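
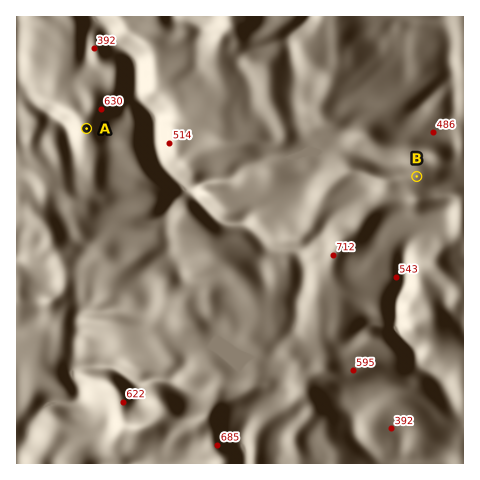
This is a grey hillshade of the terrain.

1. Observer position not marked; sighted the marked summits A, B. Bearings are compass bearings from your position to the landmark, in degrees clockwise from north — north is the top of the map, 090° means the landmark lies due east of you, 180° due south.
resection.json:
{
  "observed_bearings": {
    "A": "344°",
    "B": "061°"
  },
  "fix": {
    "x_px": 144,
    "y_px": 328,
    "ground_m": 620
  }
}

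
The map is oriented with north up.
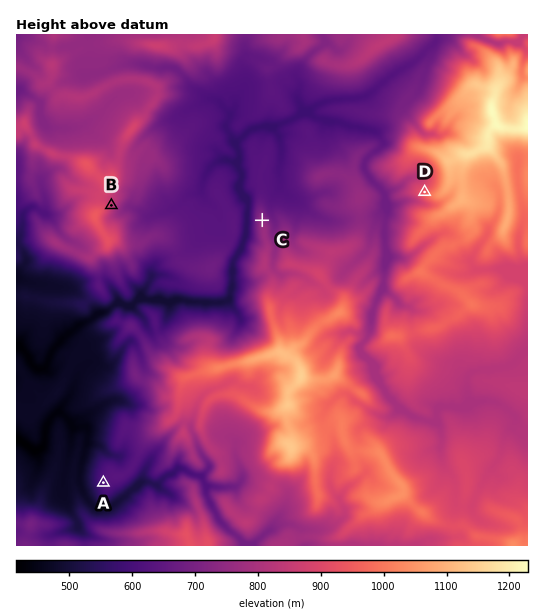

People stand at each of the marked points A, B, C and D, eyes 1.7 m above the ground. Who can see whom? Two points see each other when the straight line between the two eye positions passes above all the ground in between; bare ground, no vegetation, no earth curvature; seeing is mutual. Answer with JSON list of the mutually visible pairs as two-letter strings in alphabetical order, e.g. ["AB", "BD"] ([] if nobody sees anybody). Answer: ["BC", "BD", "CD"]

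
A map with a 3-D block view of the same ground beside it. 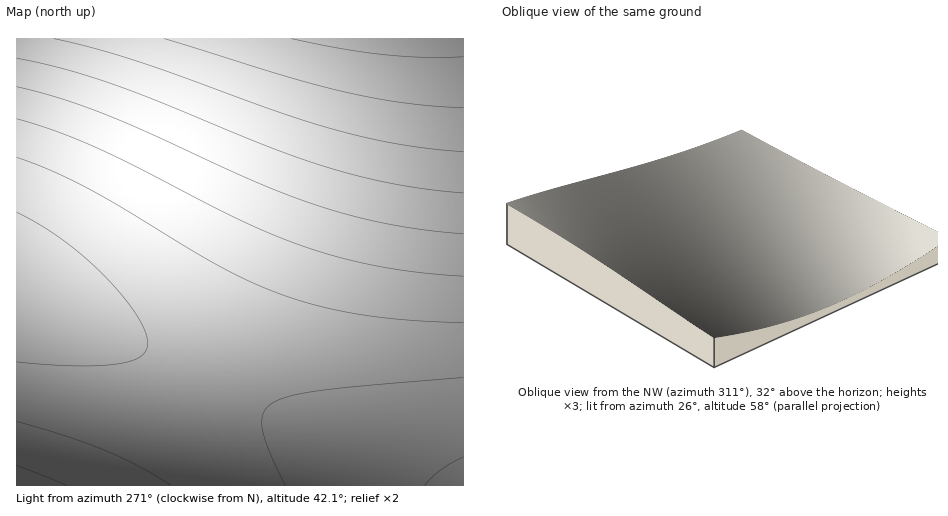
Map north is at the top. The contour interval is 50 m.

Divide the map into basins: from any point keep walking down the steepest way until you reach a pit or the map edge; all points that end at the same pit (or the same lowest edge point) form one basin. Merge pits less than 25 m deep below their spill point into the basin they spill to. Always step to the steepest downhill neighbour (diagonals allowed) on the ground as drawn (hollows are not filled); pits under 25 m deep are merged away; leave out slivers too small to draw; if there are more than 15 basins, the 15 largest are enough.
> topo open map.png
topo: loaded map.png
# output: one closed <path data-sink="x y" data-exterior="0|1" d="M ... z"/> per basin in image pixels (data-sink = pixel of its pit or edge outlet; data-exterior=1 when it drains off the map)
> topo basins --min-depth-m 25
<path data-sink="17 286" data-exterior="1" d="M335 38l-319 1 1 447 130 0 3-3 60-106 32-67 31-68 24-63 19-56 14-53z"/><path data-sink="463 485" data-exterior="1" d="M463 38l-127 1-6 31-14 53-19 56-24 63-31 68-32 67-62 109 316-1z"/>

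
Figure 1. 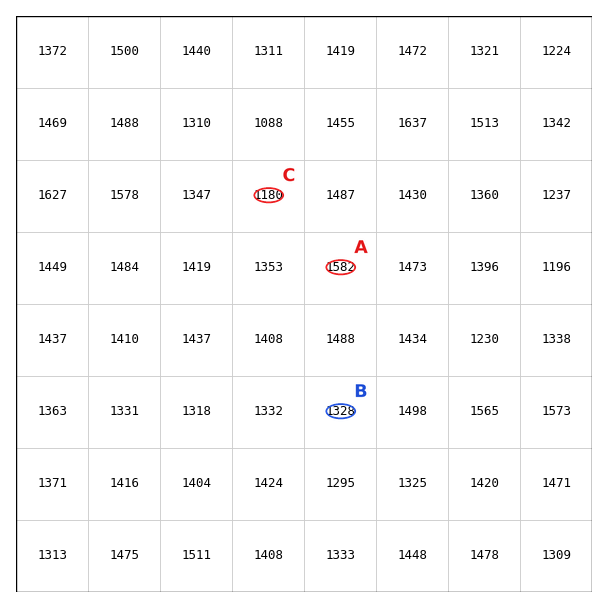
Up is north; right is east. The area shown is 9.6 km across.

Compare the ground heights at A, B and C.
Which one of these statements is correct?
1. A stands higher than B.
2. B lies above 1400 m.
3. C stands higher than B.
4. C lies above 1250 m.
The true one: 1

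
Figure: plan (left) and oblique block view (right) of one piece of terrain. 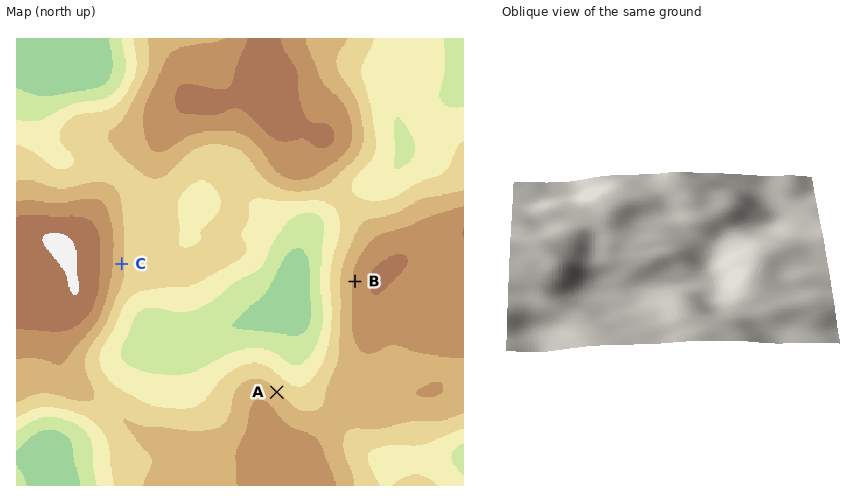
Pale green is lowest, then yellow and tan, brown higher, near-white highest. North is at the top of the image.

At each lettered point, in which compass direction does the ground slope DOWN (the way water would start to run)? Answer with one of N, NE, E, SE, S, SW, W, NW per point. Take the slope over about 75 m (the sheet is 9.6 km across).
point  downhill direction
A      NE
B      W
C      E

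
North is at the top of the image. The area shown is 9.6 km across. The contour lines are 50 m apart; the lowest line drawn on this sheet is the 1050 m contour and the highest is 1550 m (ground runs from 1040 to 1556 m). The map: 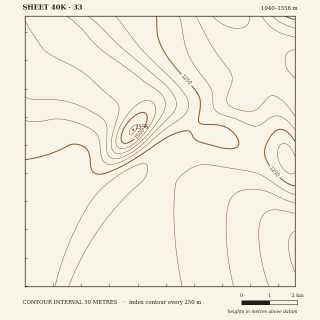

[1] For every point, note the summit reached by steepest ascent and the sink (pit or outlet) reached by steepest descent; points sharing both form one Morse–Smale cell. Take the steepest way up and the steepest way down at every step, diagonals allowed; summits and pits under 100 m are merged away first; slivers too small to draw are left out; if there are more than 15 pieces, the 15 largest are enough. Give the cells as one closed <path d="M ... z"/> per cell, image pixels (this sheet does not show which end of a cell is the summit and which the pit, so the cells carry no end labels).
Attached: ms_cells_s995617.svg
<path d="M43 16l-18 0 0 270 270 0 0-122-5-1-6-10-32-3-31-14-16-2-7-4-15-16-11-6-18-1-13 12 2-12-9-15z"/><path d="M239 16l-195 1 90 75 9 15-1 11 12-11 18 1 11 6 15 16 7 4 16 2 31 14 32 3 6 10 5 1 0-105-33-20z"/><path d="M295 16l-56 0 23 23 33 20z"/>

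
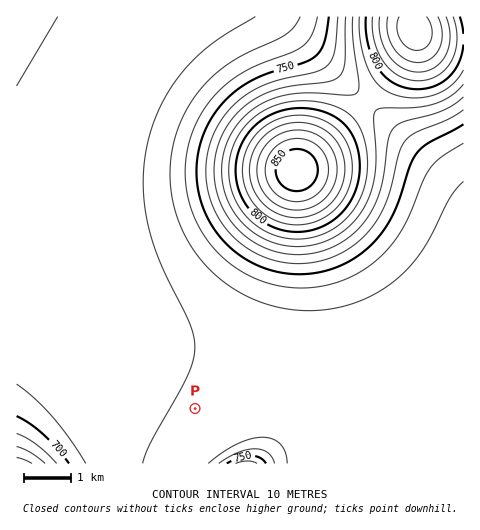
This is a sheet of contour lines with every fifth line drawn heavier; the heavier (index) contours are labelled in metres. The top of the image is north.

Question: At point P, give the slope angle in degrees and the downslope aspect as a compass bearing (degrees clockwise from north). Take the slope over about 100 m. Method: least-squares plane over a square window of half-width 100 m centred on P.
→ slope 0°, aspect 300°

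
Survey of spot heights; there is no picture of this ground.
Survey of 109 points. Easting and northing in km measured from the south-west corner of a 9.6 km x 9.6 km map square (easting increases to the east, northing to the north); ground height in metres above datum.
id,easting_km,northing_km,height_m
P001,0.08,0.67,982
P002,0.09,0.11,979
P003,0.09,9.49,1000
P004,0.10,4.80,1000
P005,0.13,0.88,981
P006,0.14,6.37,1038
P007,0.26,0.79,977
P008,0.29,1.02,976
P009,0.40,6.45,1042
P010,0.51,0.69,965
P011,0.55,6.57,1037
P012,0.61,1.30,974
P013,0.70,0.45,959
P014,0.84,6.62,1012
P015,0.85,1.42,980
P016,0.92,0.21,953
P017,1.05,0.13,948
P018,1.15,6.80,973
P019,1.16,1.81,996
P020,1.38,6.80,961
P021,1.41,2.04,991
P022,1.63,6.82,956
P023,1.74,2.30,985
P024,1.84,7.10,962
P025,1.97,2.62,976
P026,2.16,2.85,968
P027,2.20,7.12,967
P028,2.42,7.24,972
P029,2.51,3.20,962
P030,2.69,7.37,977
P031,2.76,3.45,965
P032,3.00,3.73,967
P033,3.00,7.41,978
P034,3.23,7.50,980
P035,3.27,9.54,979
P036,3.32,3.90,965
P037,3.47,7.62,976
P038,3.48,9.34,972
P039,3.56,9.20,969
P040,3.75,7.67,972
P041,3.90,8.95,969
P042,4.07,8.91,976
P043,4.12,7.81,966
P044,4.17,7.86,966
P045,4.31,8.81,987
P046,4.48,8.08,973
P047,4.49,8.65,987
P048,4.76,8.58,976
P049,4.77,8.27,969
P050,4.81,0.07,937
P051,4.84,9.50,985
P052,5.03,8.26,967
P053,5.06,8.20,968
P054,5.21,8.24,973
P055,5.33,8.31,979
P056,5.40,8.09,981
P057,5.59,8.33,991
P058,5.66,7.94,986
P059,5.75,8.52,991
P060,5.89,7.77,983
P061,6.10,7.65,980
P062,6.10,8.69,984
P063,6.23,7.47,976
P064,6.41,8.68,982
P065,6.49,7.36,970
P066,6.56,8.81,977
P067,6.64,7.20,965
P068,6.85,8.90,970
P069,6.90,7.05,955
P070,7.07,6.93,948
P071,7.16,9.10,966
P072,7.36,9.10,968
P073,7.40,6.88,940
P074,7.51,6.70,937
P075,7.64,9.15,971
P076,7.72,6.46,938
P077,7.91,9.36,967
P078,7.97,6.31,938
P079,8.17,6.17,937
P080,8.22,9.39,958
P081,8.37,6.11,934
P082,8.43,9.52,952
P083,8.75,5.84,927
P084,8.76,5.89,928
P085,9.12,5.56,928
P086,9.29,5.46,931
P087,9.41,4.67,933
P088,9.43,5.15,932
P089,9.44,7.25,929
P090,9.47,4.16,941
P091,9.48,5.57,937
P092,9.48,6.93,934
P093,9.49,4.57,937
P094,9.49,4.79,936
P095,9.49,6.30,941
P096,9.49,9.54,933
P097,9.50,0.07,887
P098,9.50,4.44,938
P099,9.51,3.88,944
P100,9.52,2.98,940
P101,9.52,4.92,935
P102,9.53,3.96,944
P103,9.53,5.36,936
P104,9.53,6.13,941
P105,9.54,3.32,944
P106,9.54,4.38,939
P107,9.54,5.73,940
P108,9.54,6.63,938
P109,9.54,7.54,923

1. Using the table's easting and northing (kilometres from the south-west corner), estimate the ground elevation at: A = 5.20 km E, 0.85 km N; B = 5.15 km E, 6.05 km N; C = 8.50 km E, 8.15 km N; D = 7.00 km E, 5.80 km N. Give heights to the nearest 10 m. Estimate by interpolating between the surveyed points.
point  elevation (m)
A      940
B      950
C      930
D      950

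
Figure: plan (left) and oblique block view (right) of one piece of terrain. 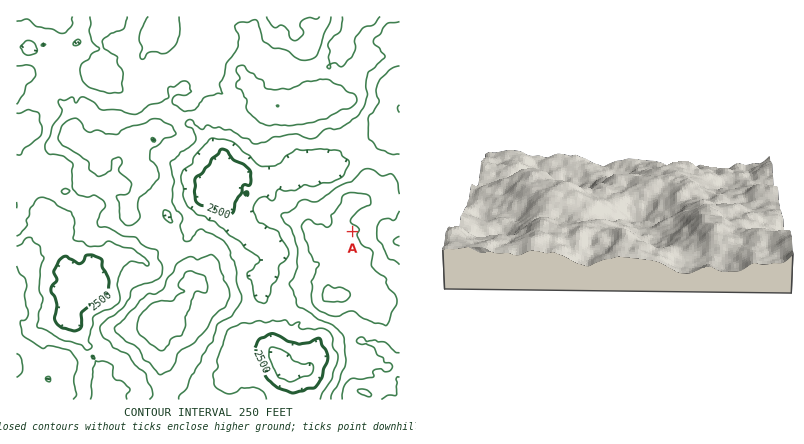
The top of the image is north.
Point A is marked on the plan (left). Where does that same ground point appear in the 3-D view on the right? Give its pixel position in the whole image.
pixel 598 233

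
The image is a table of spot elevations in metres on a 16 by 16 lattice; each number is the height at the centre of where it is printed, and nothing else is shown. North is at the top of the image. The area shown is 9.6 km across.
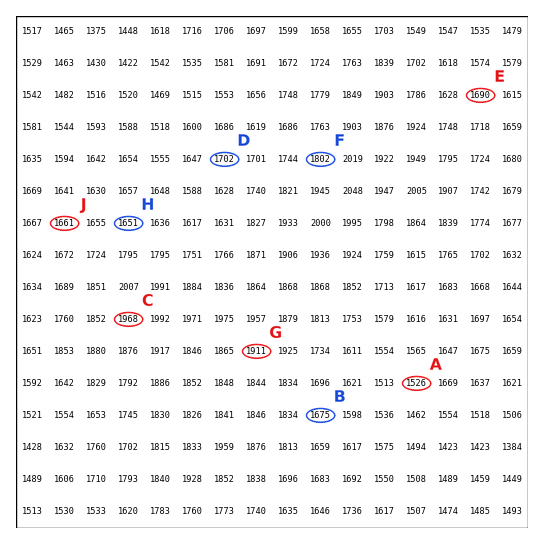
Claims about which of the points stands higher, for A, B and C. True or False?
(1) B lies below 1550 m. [False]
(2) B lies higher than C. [False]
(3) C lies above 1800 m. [True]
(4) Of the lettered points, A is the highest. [False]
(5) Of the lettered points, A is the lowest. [True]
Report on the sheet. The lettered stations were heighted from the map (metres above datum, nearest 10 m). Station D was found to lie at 1700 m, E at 1690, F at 1800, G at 1910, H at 1650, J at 1660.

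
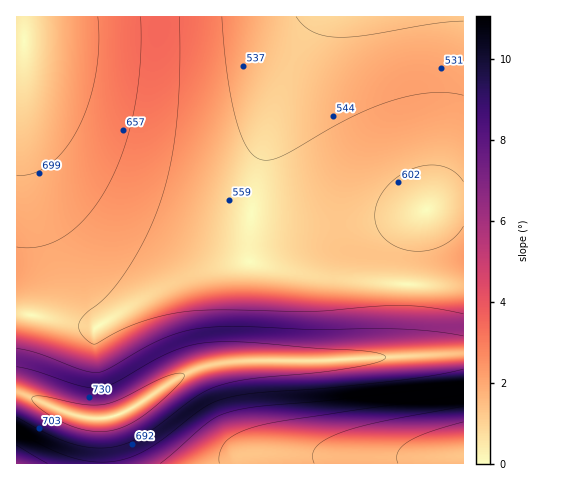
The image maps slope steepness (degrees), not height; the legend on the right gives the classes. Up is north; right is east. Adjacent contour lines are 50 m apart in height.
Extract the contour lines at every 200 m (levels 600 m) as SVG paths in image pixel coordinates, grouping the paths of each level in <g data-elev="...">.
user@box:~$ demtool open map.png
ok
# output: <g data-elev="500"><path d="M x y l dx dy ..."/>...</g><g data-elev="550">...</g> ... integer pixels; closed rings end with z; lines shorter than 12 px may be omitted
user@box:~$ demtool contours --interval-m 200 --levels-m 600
<g data-elev="600"><path d="M160 463l49-41 10-6 13-5 26-4 74-7 87-10 44-7"/><path d="M17 445l30 18"/><path d="M463 314l-33-6-28-3-88 6-117 0-26 3-28 7-23 9-25 14-5-1-6-6-5-9 1-8 8-8 21-18 20-27 20-37 15-38 8-35 5-40 3-48-1-52"/><path d="M463 182l-9-10-12-6-15-1-15 4-15 8-12 12-8 13-2 14 3 13 7 10 12 8 15 4 15 0 15-5 13-9 8-11"/></g>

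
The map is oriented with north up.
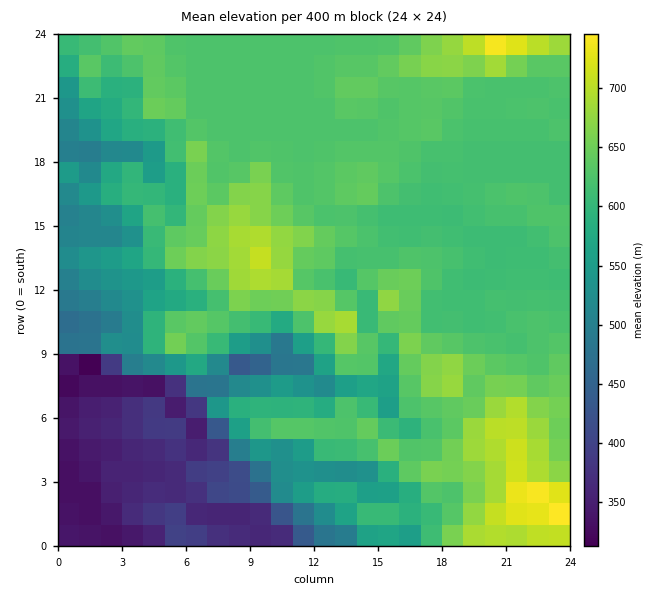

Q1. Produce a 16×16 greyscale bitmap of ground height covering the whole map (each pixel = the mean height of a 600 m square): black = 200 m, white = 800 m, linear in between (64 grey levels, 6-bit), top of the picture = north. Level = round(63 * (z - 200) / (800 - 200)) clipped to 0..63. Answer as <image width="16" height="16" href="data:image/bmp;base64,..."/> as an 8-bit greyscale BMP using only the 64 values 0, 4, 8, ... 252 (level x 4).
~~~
<image width="16" height="16" href="data:image/bmp;base64,Qk02BQAAAAAAADYEAAAoAAAAEAAAABAAAAABAAgAAAAAAAABAAATCwAAEwsAAAABAAAAAAAAAAAAAAEBAQACAgIAAwMDAAQEBAAFBQUABgYGAAcHBwAICAgACQkJAAoKCgALCwsADAwMAA0NDQAODg4ADw8PABAQEAAREREAEhISABMTEwAUFBQAFRUVABYWFgAXFxcAGBgYABkZGQAaGhoAGxsbABwcHAAdHR0AHh4eAB8fHwAgICAAISEhACIiIgAjIyMAJCQkACUlJQAmJiYAJycnACgoKAApKSkAKioqACsrKwAsLCwALS0tAC4uLgAvLy8AMDAwADExMQAyMjIAMzMzADQ0NAA1NTUANjY2ADc3NwA4ODgAOTk5ADo6OgA7OzsAPDw8AD09PQA+Pj4APz8/AEBAQABBQUEAQkJCAENDQwBEREQARUVFAEZGRgBHR0cASEhIAElJSQBKSkoAS0tLAExMTABNTU0ATk5OAE9PTwBQUFAAUVFRAFJSUgBTU1MAVFRUAFVVVQBWVlYAV1dXAFhYWABZWVkAWlpaAFtbWwBcXFwAXV1dAF5eXgBfX18AYGBgAGFhYQBiYmIAY2NjAGRkZABlZWUAZmZmAGdnZwBoaGgAaWlpAGpqagBra2sAbGxsAG1tbQBubm4Ab29vAHBwcABxcXEAcnJyAHNzcwB0dHQAdXV1AHZ2dgB3d3cAeHh4AHl5eQB6enoAe3t7AHx8fAB9fX0Afn5+AH9/fwCAgIAAgYGBAIKCggCDg4MAhISEAIWFhQCGhoYAh4eHAIiIiACJiYkAioqKAIuLiwCMjIwAjY2NAI6OjgCPj48AkJCQAJGRkQCSkpIAk5OTAJSUlACVlZUAlpaWAJeXlwCYmJgAmZmZAJqamgCbm5sAnJycAJ2dnQCenp4An5+fAKCgoAChoaEAoqKiAKOjowCkpKQApaWlAKampgCnp6cAqKioAKmpqQCqqqoAq6urAKysrACtra0Arq6uAK+vrwCwsLAAsbGxALKysgCzs7MAtLS0ALW1tQC2trYAt7e3ALi4uAC5ubkAurq6ALu7uwC8vLwAvb29AL6+vgC/v78AwMDAAMHBwQDCwsIAw8PDAMTExADFxcUAxsbGAMfHxwDIyMgAycnJAMrKygDLy8sAzMzMAM3NzQDOzs4Az8/PANDQ0ADR0dEA0tLSANPT0wDU1NQA1dXVANbW1gDX19cA2NjYANnZ2QDa2toA29vbANzc3ADd3d0A3t7eAN/f3wDg4OAA4eHhAOLi4gDj4+MA5OTkAOXl5QDm5uYA5+fnAOjo6ADp6ekA6urqAOvr6wDs7OwA7e3tAO7u7gDv7+8A8PDwAPHx8QDy8vIA8/PzAPT09AD19fUA9vb2APf39wD4+PgA+fn5APr6+gD7+/sA/Pz8AP39/QD+/v4A////ADg4QFBMRERgfJScqMTQ1Ng4PERISFBkjJygoKy4zODgOEBARExcfIiQlLC8wMzUyDxASExEhKiwtLissLzQ1MA4QEhAZJycoJikoLi8xMy8NEBkeJBseHycrKTExLi0uHSAkLi0oIyUuLy0uLSwsLR4gJCkrLy4wMiswLCssLCwhJCUqLjI0LywsLy0sKysrISIlLjAzNDEuLSwsKysrLCAjKSovMTEuLS0rKyssLS0jJikoLy4vLS0uLSwsLCwsHyIjKi8tLS0tLS0tLCwsLCMoKy4tLS0tLS0tLi0sLCwnKisuLS0tLS0uLi8uLS0tKy0uLS0tLS0tLS4wMjc0MQ="/>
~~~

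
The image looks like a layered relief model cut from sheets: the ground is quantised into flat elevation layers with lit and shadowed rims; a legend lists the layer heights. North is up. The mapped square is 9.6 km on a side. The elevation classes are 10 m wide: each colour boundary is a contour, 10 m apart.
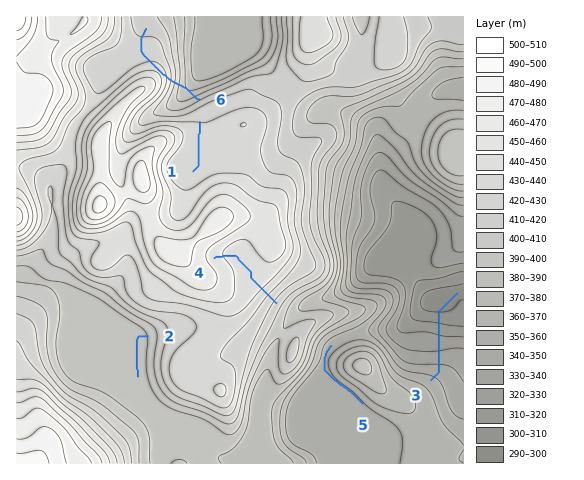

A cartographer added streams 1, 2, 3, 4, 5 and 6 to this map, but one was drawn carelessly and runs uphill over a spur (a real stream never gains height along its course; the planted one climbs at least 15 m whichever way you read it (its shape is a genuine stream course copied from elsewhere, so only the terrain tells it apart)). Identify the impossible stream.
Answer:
6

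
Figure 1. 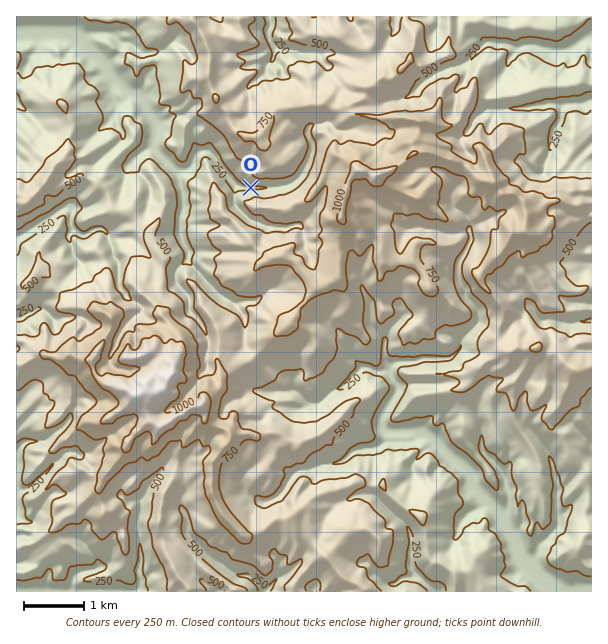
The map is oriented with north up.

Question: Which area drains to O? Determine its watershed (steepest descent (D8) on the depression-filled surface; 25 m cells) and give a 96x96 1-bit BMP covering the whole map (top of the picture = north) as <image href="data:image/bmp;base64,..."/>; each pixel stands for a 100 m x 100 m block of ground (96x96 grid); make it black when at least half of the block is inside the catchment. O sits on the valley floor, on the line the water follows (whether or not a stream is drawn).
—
<image width="96" height="96" href="data:image/bmp;base64,Qk2+BAAAAAAAAD4AAAAoAAAAYAAAAGAAAAABAAEAAAAAAIAEAAATCwAAEwsAAAIAAAAAAAAA////AAAAAAAAAAAAAAAAAAAAAAAAAAAAAAAAAAAAAAAAAAAAAAAAAAAAAAAAAAAAAAAAAAAAAAAAAAAAAAAAAAAAAAAAAAAAAAAAAAAAAAAAAAAAAAAAAAAAAAAAAAAAAAAAAAAAAAAAAAAAAAAAAAAAAAAAAAAAAAAAAAAAAAAAAAAAAAAAAAAAAAAAAAAAAAAAAAAAAAAAAAAAAAAAAAAAAAAAAAAAAAAAAAAAAAAAAAAAAAAAAAAAAAAAAAAAAAAAAAAAAAAAAAAAAAAAAAAAAAAAAAAAAAAAAAAAAAAAAAAAAAAAAAAAAAAAAAAAAAAAAAAAAAAAAAAAAAAAAAAAAAAAAAAAAAAAAAAAAAAAAAAAAAAAAAAAAAAAAAAAAAAAAAAAAAAAAAAAAAAAAAAAAAAAAAAAAAAAAAAAAAAAAAAAAAAAAAAAAAAAAAAAAAAAAAAAAAAAAAAAAAAAAAAAAAAAAAAAAAAAAAAAAAAAAAAAAAAAAAAAAAAAAAAAAAAAAAAAAAAAAAAAAAAAAAAAAAAAAAAAAAAAAAAAAAAAAAAAAAAAAAAAAAAAAAAAAAAAAAAAAAAAAAAAAAAAAAAAAAAAAAAAAAAAAAAAAAAAAAAAAAAAAAAAAAAAAAAAAAAAAAAAAAAAAAAAAAAAAAAAAAAAAAAAAAAAAAAAAAAAAAAAAAAAAAAAAAAAAAAAAAAAAAAAAAAAAAAAAAAAAAAAAAAAAAAAAAAAAAAAAAAAAAAAAAAAAAAAAAAAAAAAAAAAAAAAAAAAAAAAAAAAAAAAAAAAAAAAAAAAAAAAAAAAAAAAAAAAAAAAAAAAAAAAAAAAAAAAAAAAAAAAAAAAAAAAAAAAAAAAAAAAAAAAAAAAAAAAAAAAAAAAAAAAAAAAAAAAAAAAAAAAAAAAAAAAAAAAAAAAAAAAAAAAAAAAAAAAAAAAAAAAAAAAAAAAAAAAAAAAAAAAAAAAAAAAAAAAAAAAAAAAAAAAAAAAAAAAAAAAAAAAAAAAAAAAAAAAAAAAAAAAAAAAAAAAAAAAAPwAAAAAAAAAAAAAAf+AAAAAAAAAAAAAAf/AAAAAAAAAAAAAAf/AAAAAAAAAAAAAAf/gAAAAAAAAAAAAAP/gAAAAAAAAAAAAAD/wfgAAAAAAAAAAAB/w/wAAAAAAAAAAAD///4AAAAAAAAAAAD///8AAAAAAAAAAAH///8AAAAAAAAAAAH///+AAAAAAAAAAAH///+AAAAAAAAAAAD///+AAAAAAAAAAAD///+AAAAAAAAAAAB//wAAAAAAAAAAAAA//AAAAAAAAAAAAAAAAAAAAAAAAAAAAAAAAAAAAAAAAAAAAAAAAAAAAAAAAAAAAAAAAAAAAAAAAAAAAAAAAAAAAAAAAAAAAAAAAAAAAAAAAAAAAAAAAAAAAAAAAAAAAAAAAAAAAAAAAAAAAAAAAAAAAAAAAAAAAAAAAAAAAAAAAAAAAAAAAAAAAAAAAAAAAAAAAAAAAAAAAAAAAAAAAAAAAAAAAAAAAAAAAAAAAAAAAAAAAAAAAAAAAAAA="/>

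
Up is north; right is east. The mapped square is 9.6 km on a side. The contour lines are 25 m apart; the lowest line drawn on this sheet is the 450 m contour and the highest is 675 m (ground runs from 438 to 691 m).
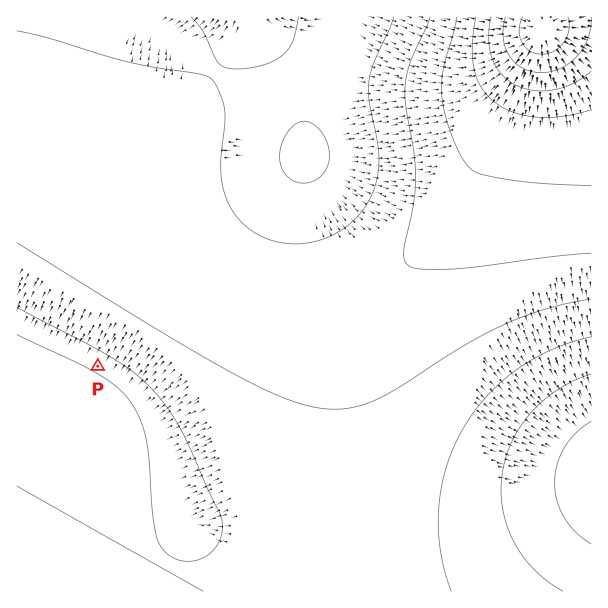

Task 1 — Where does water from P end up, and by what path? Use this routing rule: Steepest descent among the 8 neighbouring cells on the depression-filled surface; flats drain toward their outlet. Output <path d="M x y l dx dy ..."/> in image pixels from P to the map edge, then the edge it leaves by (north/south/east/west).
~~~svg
<path d="M98 366l3-3 0-1-3-3-81-41"/>
exit: west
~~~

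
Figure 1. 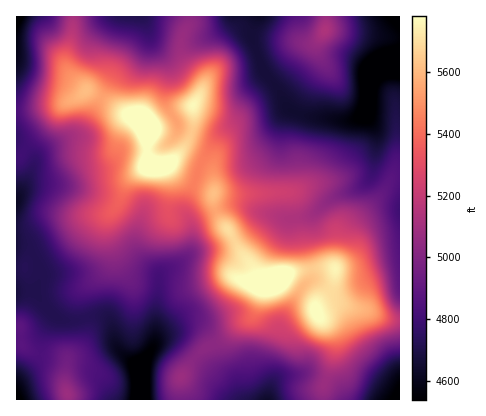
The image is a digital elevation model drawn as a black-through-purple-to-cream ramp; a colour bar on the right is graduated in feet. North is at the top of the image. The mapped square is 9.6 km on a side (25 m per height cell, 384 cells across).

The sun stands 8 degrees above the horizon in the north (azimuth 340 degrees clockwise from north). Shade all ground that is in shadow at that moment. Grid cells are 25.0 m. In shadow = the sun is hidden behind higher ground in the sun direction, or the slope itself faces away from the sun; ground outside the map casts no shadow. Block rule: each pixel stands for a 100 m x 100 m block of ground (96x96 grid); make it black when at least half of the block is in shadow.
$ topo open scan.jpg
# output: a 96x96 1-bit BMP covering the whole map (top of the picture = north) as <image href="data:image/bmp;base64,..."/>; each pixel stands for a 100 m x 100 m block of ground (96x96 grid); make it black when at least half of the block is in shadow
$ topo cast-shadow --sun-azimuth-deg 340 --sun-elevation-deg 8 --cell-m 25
<image width="96" height="96" href="data:image/bmp;base64,Qk2+BAAAAAAAAD4AAAAoAAAAYAAAAGAAAAABAAEAAAAAAIAEAAATCwAAEwsAAAIAAAAAAAAA////AAAAAAAAAAAAAAAAAAAAA/8AAAAAAAAAAAAAB/8AAAAAAAAAAAAAB/8AAAAAAAAAAAAAA/8AAAAAAAAAAAAA8/8AAAAAAAAAAAAA//8AAAAAAAAAAAAB//8AAAAAAAAAADgD//8AAAAAAAAAAHwH//8AAAAAAAAAB/gf//8AAAACAAAAH/g///8AAAAAAAAAf/h///8AAAAAAAAAf/h///8AAAAAAAAA//z///8AAAAAAAAB//7///8AAAAAAAAB//7///8AAAAAAAAB//7///8AAAAAAAAAf/x///8AAAAAAAAAB/wDh/8AAAAAAAAAD/wAAfwAAAAAAAAAH/wAACAAAAAAAAAA//wAAAAAAAAAAAAD//wAAAAAAAAAAAAH//wAAAAAAAAAAAAP//wAAAAAAAAAAAAP//4AAAAAAAAAAAAf//4AAAAAAAAAAAAfwP4AAAAAAAAAAAAeAD4AAAAAAAAAAAAAAB4AAAAAAAAAAAAAAA4AAAAAAAAAAAAAAAAAAAAAAAAAAAAAAAAAAAAAAAAAAAAAAAAAAAAAAAAADwAAAAAAAAAAAAAAH8AAAAAAAAAAAAAAH+AAAAAAAAAAAAAAH/AAAAAAAAAAAAAAD/AAAAAAAAAAAAAAB/AAAAAAAAAAAAAAAfAAAAAAAAAAAAAAAGAAAAAAAAAAAAAAAAAAAAAAAAAAAAAAAAAAAAAAAAAAAAAAAAAAAAAAAAAAAAAAA8AAAAAAAAAAAAAAP+AAAAAAAAAAAAAA/+AAAAAAAAAAAAAB/+AAAAAAAAAAAAAD/+AAAAAAAAAAAAAD/+AAAAAAAAAAAAAH/+AAAAAAAAAAAAAH/+AAAAAAAAAAAAAP/+AAAAAAAAAAAAAH/+AAAAAAAAAAAAAD/+AAAAAAAAAAAAAB/+AAAAAAAAAAAAAAD/AAAAAAAAAAAAAAAPAAAAAAAAAAAAAAAHAAAAAAAAAAAAAAADgAAAAAAAAAAAAAABgAAAAAAAAAAAAAEAgAAAAAAAAAAAAAeAAAAAAAAAAABAAAeAAAAAAAAAAAH4AAfAAAAAAAAAAAP8AwOAGAAAAAAAAAf+AwAAPAAAAAAAAAf+AAAAPAAAAAAAAAf+AAAAPgAAAAAAAAf+AAAAPgAAAAAAAAP8AAAAHAAAAAAAAAH8AAAAAAAAAAAAAAA8AAAAAAAAAAAAAAAAAAAAAAAAAAAAAAAAAAAAAAAAAAAAAAAAAAAAAAAAAAAAAAAAAAAAAAAAAAAAAAAAAAAAAAAAAAAAAAAAAAAAAMAAAAAAAAAAAAAAAMAAAAAAAAAAAAAAAEAAAAAAAAAAAAAAAAAAAAAAAAAAAAAAAAAAAAAcAAAAAAAAAAAAAAA/8AAAAAAAAAAAAAA/8AAAAAAAAAAAAAAf8AAAAAAAAAAAAB4D8AAAAAAAAAAAAD4AAAAAAAAAAAAAAD4AAAAAAAAAAAAAABgAAAAAAAAAAAAAAAAAAAAAAAAAAAAAAAAAAAAAAAAAAAAAAAAAAAAAAAAAAAAAAAAAAAAAAAAAAAAAAAAAA="/>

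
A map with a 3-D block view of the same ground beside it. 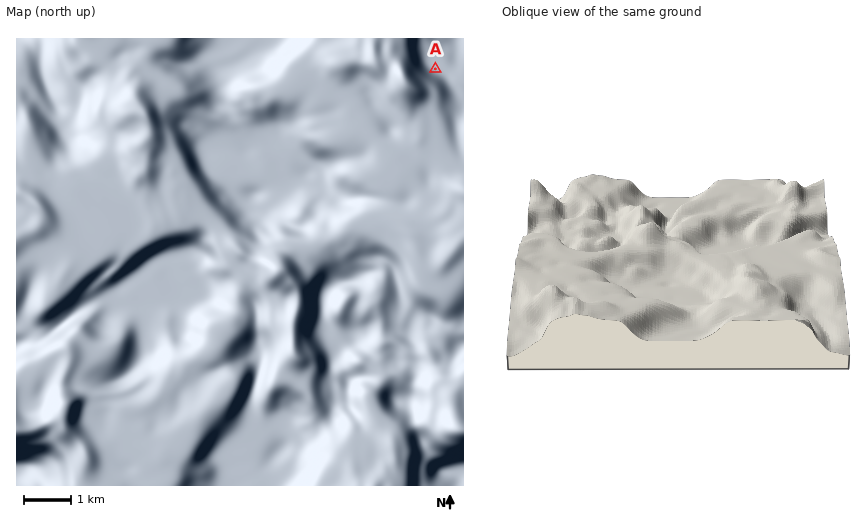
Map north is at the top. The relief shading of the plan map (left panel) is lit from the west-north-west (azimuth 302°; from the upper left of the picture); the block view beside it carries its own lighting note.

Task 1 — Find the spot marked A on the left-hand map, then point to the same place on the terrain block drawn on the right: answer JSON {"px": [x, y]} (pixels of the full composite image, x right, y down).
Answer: {"px": [530, 328]}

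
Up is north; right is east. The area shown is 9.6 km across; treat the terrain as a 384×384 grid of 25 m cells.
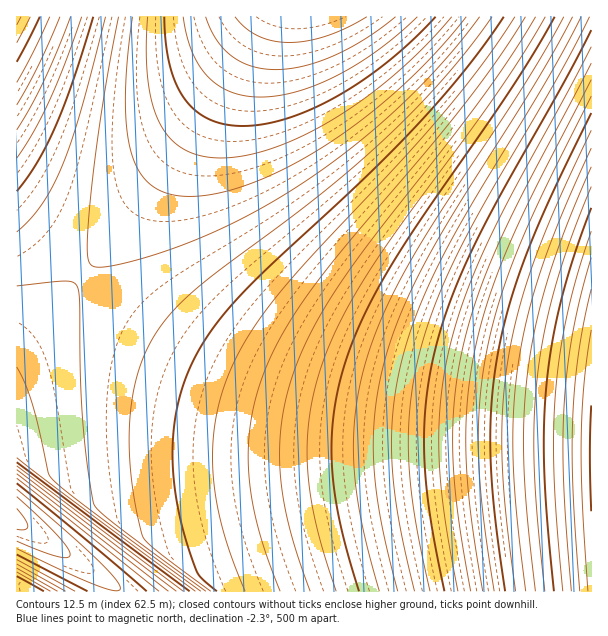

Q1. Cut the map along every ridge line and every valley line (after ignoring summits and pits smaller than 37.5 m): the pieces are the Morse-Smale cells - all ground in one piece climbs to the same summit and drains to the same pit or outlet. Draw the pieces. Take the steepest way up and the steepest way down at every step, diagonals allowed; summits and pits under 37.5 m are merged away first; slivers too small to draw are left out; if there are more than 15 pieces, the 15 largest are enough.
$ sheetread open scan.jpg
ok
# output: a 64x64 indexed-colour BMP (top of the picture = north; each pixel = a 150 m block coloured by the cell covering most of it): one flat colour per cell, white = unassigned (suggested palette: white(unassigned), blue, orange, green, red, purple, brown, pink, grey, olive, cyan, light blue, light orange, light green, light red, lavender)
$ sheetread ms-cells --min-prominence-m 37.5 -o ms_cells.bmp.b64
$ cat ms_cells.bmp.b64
<image width="64" height="64" href="data:image/bmp;base64,Qk12CAAAAAAAAHYAAAAoAAAAQAAAAEAAAAABAAQAAAAAAAAIAAATCwAAEwsAABAAAAAAAAAA////ALR3HwAOf/8ALKAsACgn1gC9Z5QAS1aMAMJ34wB/f38AIr28AM++FwDox64AeLv/AIrfmACWmP8A1bDFAFVVVVVVUiIiIiIiIiIiIiIiIiIiIiIiIiIiIiIiIiIiVVVVVVUiIiIiIiIiIiIiIiIiIiIiIiIiIiIiIiIiIiJVVVVVIiIiIiIiIiIiIiIiIiIiIiIiIiIiIiIiIiIiIlVVVVIiIiIiIiIiIiIiIiIiIiIiIiIiIiIiIiIiIiIiVVVSIiIiIiIiIiIiIiIiIiIiIiIiIiIiIiIiIiIiIiJVVSIiIiIiIiIiIiIiIiIiIiIiIiIiIiIiIiIiIiIiIlUiIiIiIiIiIiIiIiIiIiIiIiIiIiIiIiIiIiIiIiIiUiIiIiIiIiIiIiIiIiIiIiIiIiIiIiIiIiIiIiIiIiIiIiIiIiIiIiIiIiIiIiIiIiIiIiIiIiIiIiIiIiIiIiIiIiIiIiIiIiIiIiIiIiIiIiIiIiIiIiIiIiIiIiIiIiIiIiIiIiIiIiIiIiIiIiIiIiIiIiIiIiIiIiIiIiIiIiIiIiIiIiIiIiIiIiIiIiIiIiIiIiIiIiIiIiIiIiIiIiIiIiIiIiIiIiIiIiIiIiIiIiIiIiIiIiIiIiIiIiIiIiIiIiIiIiIiIiIiIiIiIiIiIiIiIiIiIiIiIiIiIiIiIiIiIiIiIiIiIiIiIiIiIiIiIiIiIiIiIiIiIiIiIiIiIiIiIiIiIiIiIiIiIiIiIiIiIiIiIiIiIiIiIiIiIiIiIiIiIiIiIiIiIiIiIiIiIiIiIiIiIiIiIiIiIiIiIiIiIiIiIiIiIiIiIiIiIiIiIiIiIiIiIiIiIiIiIiIiIiIiIiIiIiIiIiIiIiIiIiIiIiIiIiIiIiIiIiIiIiIiIiIiIiIiIiIiIiIiIiIiIiIiIiIhEREREREiIiIiIiIiIiIiIiIiIiIiIiIiIhERERERERERERERESIiIiIiIiIiIiIiIiIiIiIiERERERERERERERERERERIiIiIiIiIiIiIiIiIiIiEREREREREREREREREREREREiIiIiIiIiIiIiIiIiIRERERERERERERERERERERERESIiIiIiIiIiIiIiIhERERERERERERERERERERERERERIiIiIiIiIiIiIiIREREREREREREREREREREREREREREiIiIiIiIiIiIiERERERERERERERERERERERERERERESIiIiIiIiIiIhERERERERERERERERERERERERERERERQiIiIiIiIiIRERERERERERERERERERERERERERERERFEIiIiIiIiIREREREREREREREREREREREREREREREREURCIiIiIiERERERERERERERERERERERERERERERERERREQiIiIiERERERERERERERERERERERERERERERERERFEREIiIiEREREREREREREREREREREREREREREREREREURERCIiERERERERERERERERERERERERERERERERERERREREQhERERERERERERERERERERERERERERERERERERFERERDEREREREREREREREREREREREREREREREREREREURERDMRERERERERERERERERERERERERERERERERERERRERDMzERERERERERERERERERERERERERERERERERERFERDMzMxEREREREREREREREREREREREREREREREREREURDMzMzMRERERERERERERERERERERERERERERERERERRDMzMzMzERERERERERERERERERERERERERERERERERFDMzMzMzMxERERERERERERERERERERERERERERERERETMzMzMzMzERERERERERERERERERERERERERERERERERMzMzMzMzMxEREREREREREREREREREREREREREREREREzMzMzMzMzMRERERERERERERERERERERERERERERERETMzMzMzMzMxERERERERERERERERERERERERERERERERMzMzMzMzMzMREREREREREREREREREREREREREREREREzMzMzMzMzMzERERERERERERERERERERERERERERERETMzMzMzMzMzMxERERERERERERERERERERERERERERERMzMzMzMzMzMzEREREREREREREREREREREREREREREREzMzMzMzMzMzMxERERERERERERERERERERERERERERETMzMzMzMzMzMzMRERERERERERERERERERERERERERERMzMzMzMzMzMzMxEREREREREREREREREREREREREREREzMzMzMzMzMzMzMRERERERERERERERERERERERERERETMzMzMzMzMzMzMzERERERERERERERERERERERERERERMzMzMzMzMzMzMzMREREREREREREREREREREREREREREzMzMzMzMzMzMzMzERERERERERERERERERERERERERETMzMzMzMzMzMzMzMRERERERERERERERERERERERERERMzMzMzMzMzMzMzMzEREREREREREREREREREREREREREzMzMzMzMzMzMzMzMxERERERERERERERERERERERERETMzMzMzMzMzMzMzMzERERERERERERERERERERERERERMzMzMzMzMzMzMzMzMxEREREREREREREREREREREREREzMzMzMzMzMzMzMzMzMRERERERERERERERERERERERETMzMzMzMzMzMzMzMzMxERERERERERERERERERERERER"/>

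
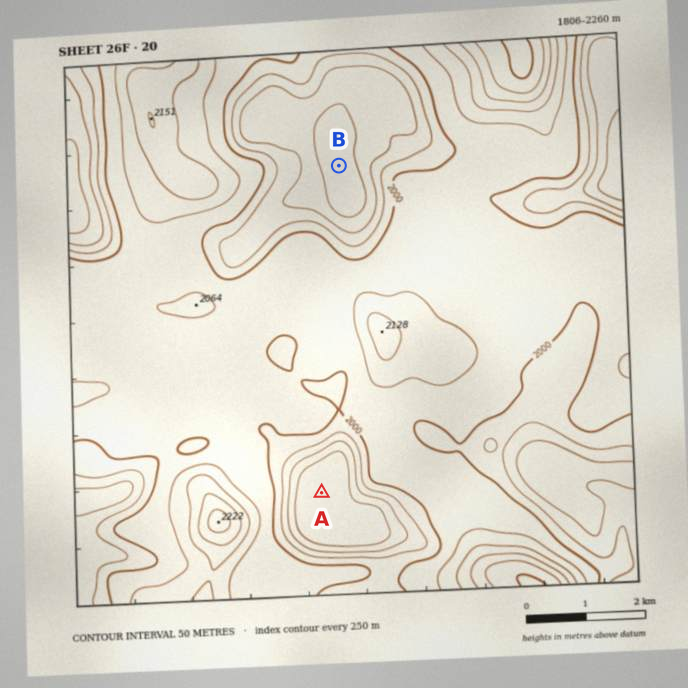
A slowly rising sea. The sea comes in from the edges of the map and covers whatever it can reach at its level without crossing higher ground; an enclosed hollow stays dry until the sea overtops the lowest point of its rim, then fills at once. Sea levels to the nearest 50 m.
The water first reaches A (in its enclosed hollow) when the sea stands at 2000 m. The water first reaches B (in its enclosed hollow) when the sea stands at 1950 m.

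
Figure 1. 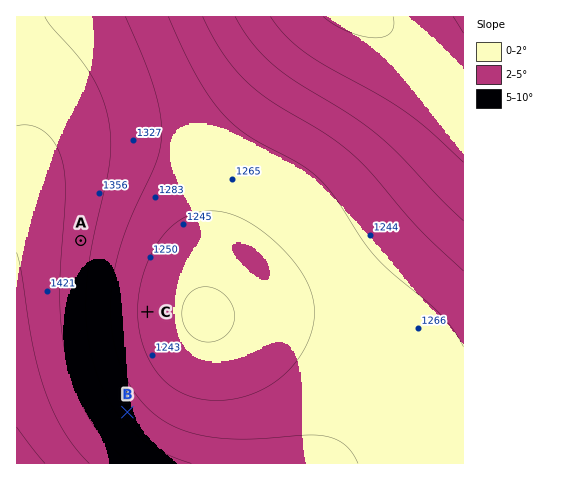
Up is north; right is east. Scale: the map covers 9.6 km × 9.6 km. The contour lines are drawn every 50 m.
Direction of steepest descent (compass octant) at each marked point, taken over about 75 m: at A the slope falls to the E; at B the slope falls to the NE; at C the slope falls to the E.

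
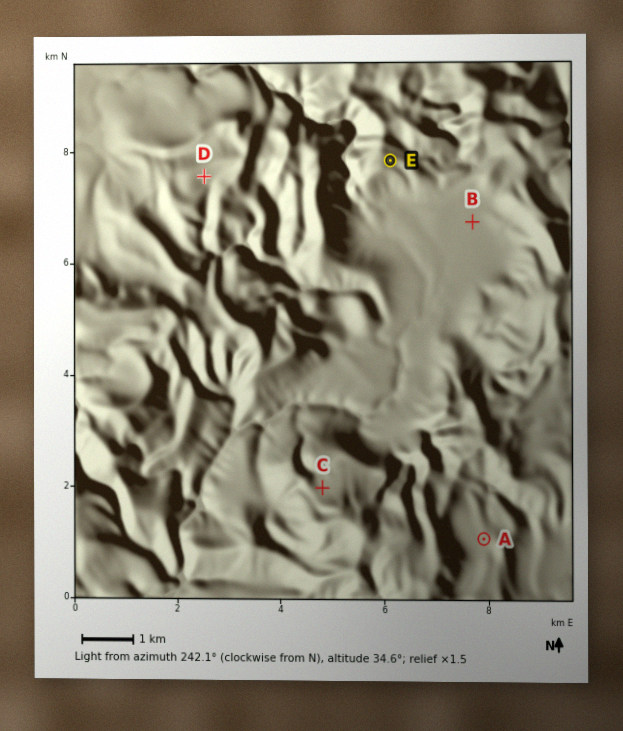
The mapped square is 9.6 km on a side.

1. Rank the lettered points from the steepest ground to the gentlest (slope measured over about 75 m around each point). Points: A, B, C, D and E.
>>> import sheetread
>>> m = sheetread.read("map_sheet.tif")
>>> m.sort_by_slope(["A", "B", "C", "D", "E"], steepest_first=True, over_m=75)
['E', 'D', 'C', 'A', 'B']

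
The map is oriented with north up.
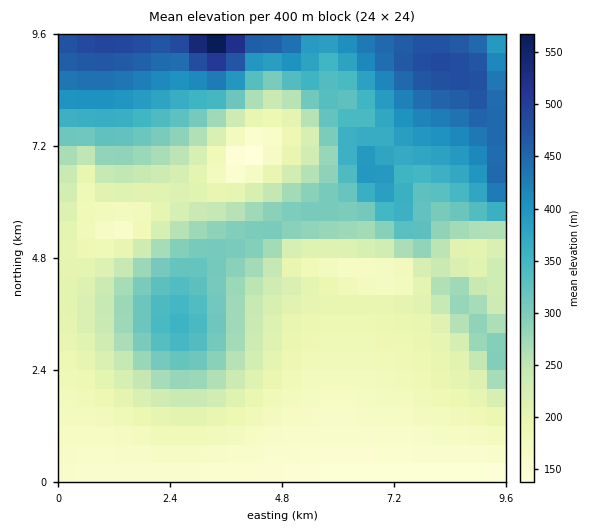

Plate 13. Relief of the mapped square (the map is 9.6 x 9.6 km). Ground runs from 130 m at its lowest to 600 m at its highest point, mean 270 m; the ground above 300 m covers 31.7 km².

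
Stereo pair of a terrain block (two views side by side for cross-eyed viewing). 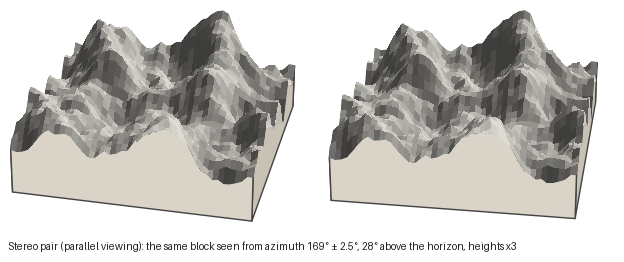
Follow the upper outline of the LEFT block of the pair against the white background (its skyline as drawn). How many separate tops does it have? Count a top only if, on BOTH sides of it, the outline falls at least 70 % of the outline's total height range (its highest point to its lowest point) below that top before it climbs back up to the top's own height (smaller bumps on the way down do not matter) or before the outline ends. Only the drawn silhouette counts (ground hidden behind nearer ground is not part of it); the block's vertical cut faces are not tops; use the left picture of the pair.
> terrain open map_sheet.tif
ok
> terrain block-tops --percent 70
0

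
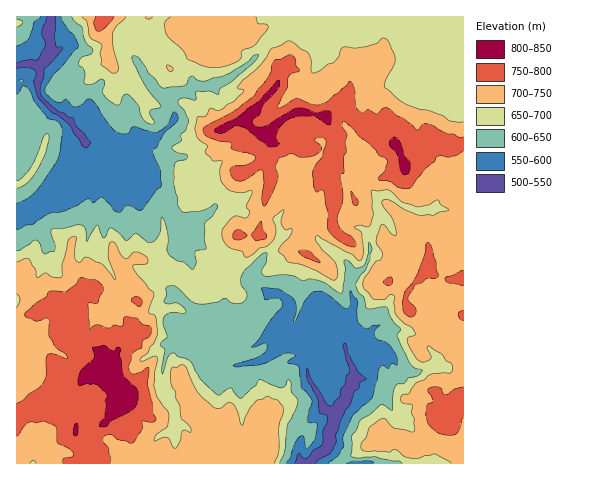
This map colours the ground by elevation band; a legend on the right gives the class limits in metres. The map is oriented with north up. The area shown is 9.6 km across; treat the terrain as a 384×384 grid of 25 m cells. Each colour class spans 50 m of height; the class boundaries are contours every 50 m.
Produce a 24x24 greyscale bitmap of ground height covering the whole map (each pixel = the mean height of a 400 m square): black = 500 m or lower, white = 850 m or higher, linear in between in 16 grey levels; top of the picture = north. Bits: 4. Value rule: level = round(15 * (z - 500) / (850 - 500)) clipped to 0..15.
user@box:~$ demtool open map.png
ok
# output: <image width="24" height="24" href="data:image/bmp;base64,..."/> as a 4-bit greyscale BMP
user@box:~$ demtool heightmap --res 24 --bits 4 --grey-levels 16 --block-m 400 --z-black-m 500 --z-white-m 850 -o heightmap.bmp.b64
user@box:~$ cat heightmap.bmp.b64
<image width="24" height="24" href="data:image/bmp;base64,Qk2WAQAAAAAAAHYAAAAoAAAAGAAAABgAAAABAAQAAAAAACABAAATCwAAEwsAABAAAAAAAAAAAAAAABEREQAiIiIAMzMzAERERABVVVUAZmZmAHd3dwCIiIgAmZmZAKqqqgC7u7sAzMzMAN3d3QDu7u4A////AKq7ypmZmapSJXeJmbq8y7mJqpp1JIqZqru83cqJqZp1Imh5y7y83dmJh3l1IjWJu6vN7siYZWZjMiRoqqu87ah2VURTMzRYiaq8zLhVVVREM0RpmqvLu7lVVVREM0V6qqvMqqhmZlVERFerqqqruah3d2VVZnqrq5iZmZh3eGeIp3mqunaIiIdmeJiamZiaqVV3ZmZmeqqaq5iamURFVFZmeJqaq6iZmVRERERoeJuau6mamWUzQ0Roiruqu5rLqVZDM0Rnmry7u6vcu1ZCNERovM3Lu7zMy1UzRVZYrNzd27u6mFNFV3ZXeLy7vKqYiENmeHZ2Z5u5qpmIiCJGiHiImXq5iaqIiEI1mHiaqZiYiImIiFJHuYiamZh3d4iIiA=="/>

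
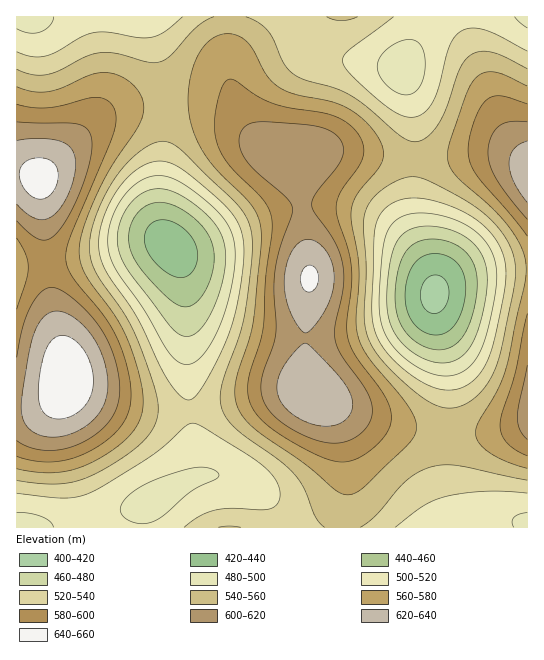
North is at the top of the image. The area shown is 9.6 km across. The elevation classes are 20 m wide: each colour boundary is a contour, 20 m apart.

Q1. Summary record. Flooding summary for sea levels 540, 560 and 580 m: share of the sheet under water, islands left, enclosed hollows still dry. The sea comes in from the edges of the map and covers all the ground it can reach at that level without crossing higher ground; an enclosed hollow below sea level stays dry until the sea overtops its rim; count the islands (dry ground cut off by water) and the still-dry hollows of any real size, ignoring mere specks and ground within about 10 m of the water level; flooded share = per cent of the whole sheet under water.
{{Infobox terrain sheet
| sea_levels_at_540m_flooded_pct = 33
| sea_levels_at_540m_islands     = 0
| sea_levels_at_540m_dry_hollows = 1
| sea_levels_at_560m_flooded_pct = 59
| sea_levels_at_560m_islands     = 1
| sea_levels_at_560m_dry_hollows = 0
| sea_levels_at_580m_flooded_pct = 72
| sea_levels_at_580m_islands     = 1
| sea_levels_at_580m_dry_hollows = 0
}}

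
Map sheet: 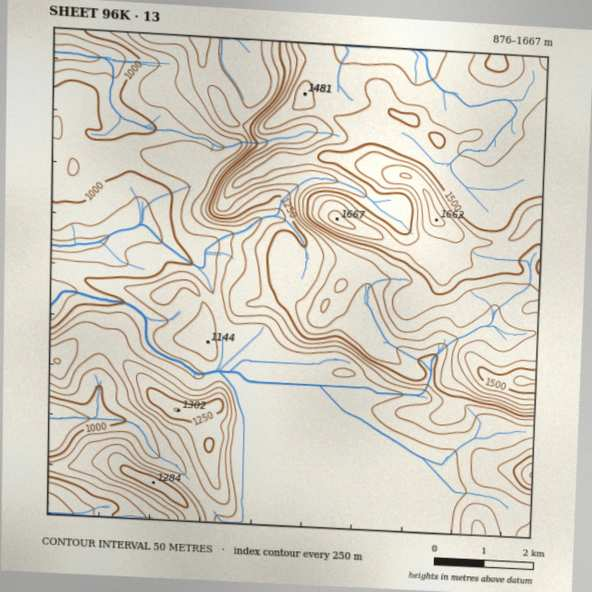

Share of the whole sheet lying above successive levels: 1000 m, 90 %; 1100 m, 60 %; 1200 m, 43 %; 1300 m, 35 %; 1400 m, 26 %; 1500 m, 7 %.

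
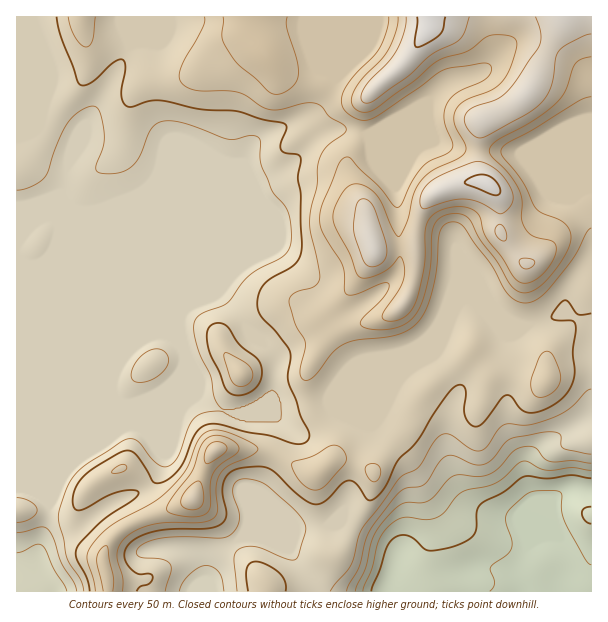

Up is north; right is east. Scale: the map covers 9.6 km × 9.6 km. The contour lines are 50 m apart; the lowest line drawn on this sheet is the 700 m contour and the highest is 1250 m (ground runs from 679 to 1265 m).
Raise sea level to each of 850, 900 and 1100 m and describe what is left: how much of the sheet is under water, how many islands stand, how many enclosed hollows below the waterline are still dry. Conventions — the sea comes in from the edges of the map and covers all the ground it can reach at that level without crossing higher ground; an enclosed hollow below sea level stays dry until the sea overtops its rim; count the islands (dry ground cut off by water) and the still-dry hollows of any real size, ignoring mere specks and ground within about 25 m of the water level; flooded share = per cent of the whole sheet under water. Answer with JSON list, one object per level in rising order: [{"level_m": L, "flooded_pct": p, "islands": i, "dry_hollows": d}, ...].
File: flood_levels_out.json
[{"level_m": 850, "flooded_pct": 8, "islands": 0, "dry_hollows": 0}, {"level_m": 900, "flooded_pct": 10, "islands": 0, "dry_hollows": 0}, {"level_m": 1100, "flooded_pct": 84, "islands": 1, "dry_hollows": 0}]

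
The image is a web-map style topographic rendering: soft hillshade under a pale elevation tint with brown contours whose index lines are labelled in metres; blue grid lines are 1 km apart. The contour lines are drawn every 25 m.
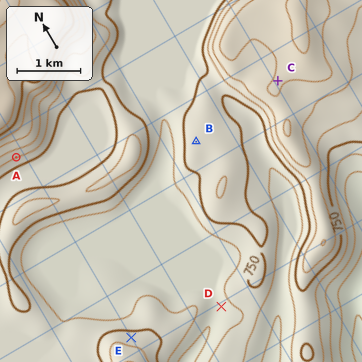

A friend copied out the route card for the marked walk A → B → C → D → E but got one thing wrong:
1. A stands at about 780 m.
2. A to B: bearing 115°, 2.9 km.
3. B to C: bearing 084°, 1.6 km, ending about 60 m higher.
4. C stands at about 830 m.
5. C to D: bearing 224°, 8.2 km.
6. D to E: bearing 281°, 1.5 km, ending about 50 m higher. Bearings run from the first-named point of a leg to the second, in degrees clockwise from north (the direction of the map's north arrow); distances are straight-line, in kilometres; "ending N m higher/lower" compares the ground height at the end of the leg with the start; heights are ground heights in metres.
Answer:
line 5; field distance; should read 3.7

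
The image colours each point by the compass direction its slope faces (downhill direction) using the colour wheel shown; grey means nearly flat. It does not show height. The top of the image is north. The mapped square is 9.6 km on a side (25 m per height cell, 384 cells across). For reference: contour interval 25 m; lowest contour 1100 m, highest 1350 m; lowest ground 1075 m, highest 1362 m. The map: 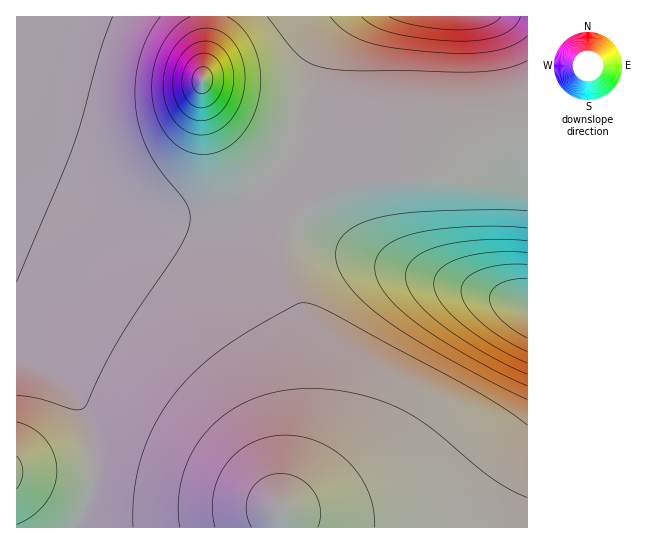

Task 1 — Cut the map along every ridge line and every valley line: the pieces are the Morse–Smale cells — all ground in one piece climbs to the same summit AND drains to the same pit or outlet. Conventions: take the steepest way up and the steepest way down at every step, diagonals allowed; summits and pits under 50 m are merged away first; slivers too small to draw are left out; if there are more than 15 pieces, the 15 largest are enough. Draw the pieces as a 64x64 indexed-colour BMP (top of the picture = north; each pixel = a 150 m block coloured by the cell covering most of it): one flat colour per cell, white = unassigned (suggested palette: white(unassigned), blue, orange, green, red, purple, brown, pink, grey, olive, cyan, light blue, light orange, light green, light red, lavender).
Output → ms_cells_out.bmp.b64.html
<image width="64" height="64" href="data:image/bmp;base64,Qk12CAAAAAAAAHYAAAAoAAAAQAAAAEAAAAABAAQAAAAAAAAIAAATCwAAEwsAABAAAAAAAAAA////ALR3HwAOf/8ALKAsACgn1gC9Z5QAS1aMAMJ34wB/f38AIr28AM++FwDox64AeLv/AIrfmACWmP8A1bDFABERERERERERERERERERERESIiIiIiIiIiIiIiIiIiIiERERERERERERERERERERERIiIiIiIiIiIiIiIiIiIiIREREREREREREREREREREREiIiIiIiIiIiIiIiIiIiIhERERERERERERERERERERERIiIiIiIiIiIiIiIiIiIiEREREREREREREREREREREREiIiIiIiIiIiIiIiIiIiIRERERERERERERERERERERESIiIiIiIiIiIiIiIiIiIhEREREREREREREREREREREREiIiIiIiIiIiIiIiIiIiERERERERERERERERERERERESIiIiIiIiIiIiIiIiIiIREREREREREREREREREREREREiIiIiIiIiIiIiIiIiIhERERERERERERERERERERERESIiIiIiIiIiIiIiIiIiERERERERERERERERERERERERIiIiIiIiIiIiIiIiIiIRERERERERERERERERERERERESIiIiIiIiIiIiIiIiIhERERERERERERERERERERERERIiIiIiIiIiIiIiIiIiEREREREREREREREREREREREREiIiIiIiIiIiIiIiIiIRERERERERERERERERERERERESIiIiIiIiIiIiIiIiIhERERERERERERERERERERERERIiIiIiIiIiIiIiIiIiEREREREREREREREREREREREREiIiIiIiIiIiIiIiIiIRERERERERERERERERERERERERIiIiIiIiIiIiIiIiIhEREREREREREREREREREREREREiIiIiIiIiIiIiIiIiEREREREREREREREREREREREREiIiIiIiIiIiIiIiIiIRERERERERERERERERERERERESIiIiIiIiIiIiIiIiIhERERERERERERERERERERERERIiIiIiIiIiIiIiIiIiEREREREREREREREREREREREREiIiIiIiIiIiIiIiIiIRERERERERERERERERERERERESIiIiIiIiIiIiIiIiIhERERERERERERERERERERERESIiIiIiIiIiIiIiIiIiERERERERERERERERERERERERIiIiIiIiIiIiIiIiIiIREREREREREREREREREREREREiIiIiIiIiIiIiIiIiIhEREREREREREREREREREREREiIiIiIiIiIiIiIiIiIiERERERERERERERERERERERESIiIiIiIiIiIiIiIiIiIRERERERERERERERERERERESIiIiIiIiIiIiIiIiIiIhERERERERERERERERERERERIiIiIiIiIiIiIiIiIiIiEREREREREREREREREREREREiIiIiIiIiIiIiIiIiIiIREREREREREREREREREREREiIiIiIiIiIiIiIiIiIiIhERERERERERERERERERERESIiIiIiIiIiIiIiIiIiIiEREREREREREREREREREREREiIiIiIiIiIiIiIiIiIiIRERERERERERERERERERERESIiIiIiIiIiIiIiIiIiIhERERERERERERERERERERERIiIiIiIiIiIiIiIiIiIiEREREREREREREREREREREREiIiIiIiIiIiIiIiIiIiIRERERERERERERERERERERERIiIiIiIiIiIiIiIiIiIhERERERERERMzMzMRERERERESIiIiIiIiIiIiIiIiIiERERERERMzMzMzMzMxEREREREiIiIiIiIiIiIiIiIiIREREREzMzMzMzMzMzMxEREREREiIiIiIiIiIiIiIiIhERERMzMzMzMzMzMzMzMxEREREREiIiIiIiIiIiIiIiERETMzMzMzMzMzMzMzMzMRERERERERERIiIiIiIiIiIRMzMzMzMzMzMzMzMzMzMzEREREREREREREREiIiIiIjMzMzMzMzMzMzMzMzMzMzMxERERERERERERERIiIiIiMzMzMzMzMzMzMzMzMzMzMzERERERERERERERERIiIiIzMzMzMzMzMzMzMzMzMzMzMxERERERERERERERERIiIjMzMzMzMzMzMzMzMzMzMzMzERERERERERERERERERERMzMzMzMzMzMzMzMzMzMzMzMxEREREREREREREREREREzMzMzMzMzMzMzMzMzMzMzMzERERERERERERERERERETMzMzMzMzMzMzMzMzMzMzMzMxERERERERERERERERERMzMzMzMzMzMzMzMzMzMzMzMzEREREREREREREREREREzMzMzMzMzMzMzMzMzMzMzMzMRERERERERERERERERETMzMzMzMzMzMzMzMzMzMzMzMzERERERERERERERERERMzMzMzMzMzMzMzMzMzMzMzMzMREREREREREREREREREzMzMzMzMzMzMzMzMzMzMzMzMxERERERERERERERERETMzMzMzMzMzMzMzMzMzMzMzMzERERERERERERERERERMzMzMzMzMzMzMzMzMzMzMzMzMxEREREREREREREREREzMzMzMzMzMzMzMzMzMzMzMzMzERERERERERERERERETMzMzMzMzMzMzMzMzMzMzMzMzMxERERERERERERERERMzMzMzMzMzMzMzMzMzMzMzMzMzEREREREREREREREREzMzMzMzMzMzMzMzMzMzMzMzMzMxERERERERERERERETMzMzMzMzMzMzMzMzMzMzMzMzMzMRERERERERERERER"/>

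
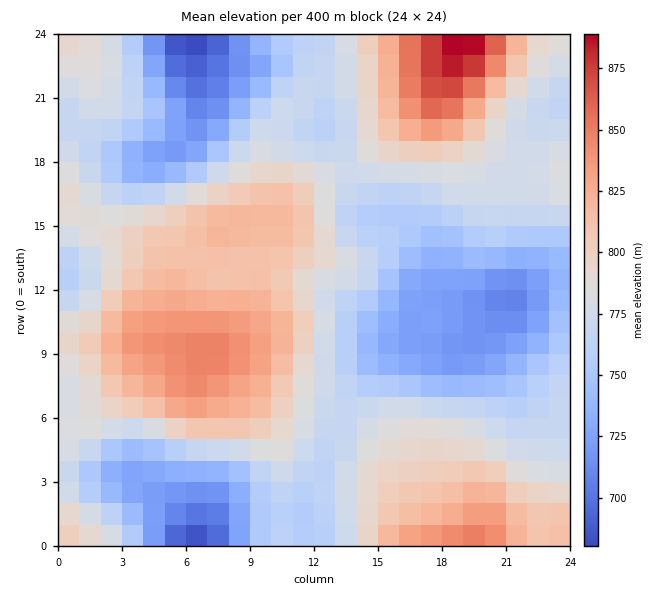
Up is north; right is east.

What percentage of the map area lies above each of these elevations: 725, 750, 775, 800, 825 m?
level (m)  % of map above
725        89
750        78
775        52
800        27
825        11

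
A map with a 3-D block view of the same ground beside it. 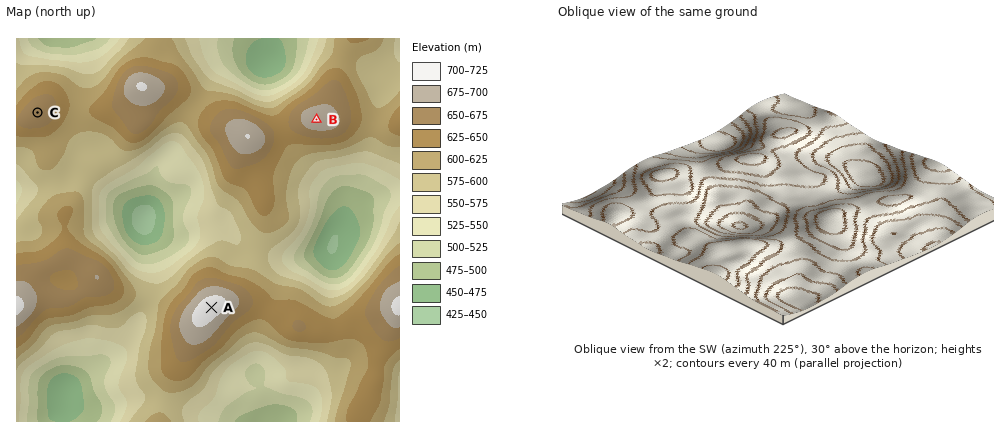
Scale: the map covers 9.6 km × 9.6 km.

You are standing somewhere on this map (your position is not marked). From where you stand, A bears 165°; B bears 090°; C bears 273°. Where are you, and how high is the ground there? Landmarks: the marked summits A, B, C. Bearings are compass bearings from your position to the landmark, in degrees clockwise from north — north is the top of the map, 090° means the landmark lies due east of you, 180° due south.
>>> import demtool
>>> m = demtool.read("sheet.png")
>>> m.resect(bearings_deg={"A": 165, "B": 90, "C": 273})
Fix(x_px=161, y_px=119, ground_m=635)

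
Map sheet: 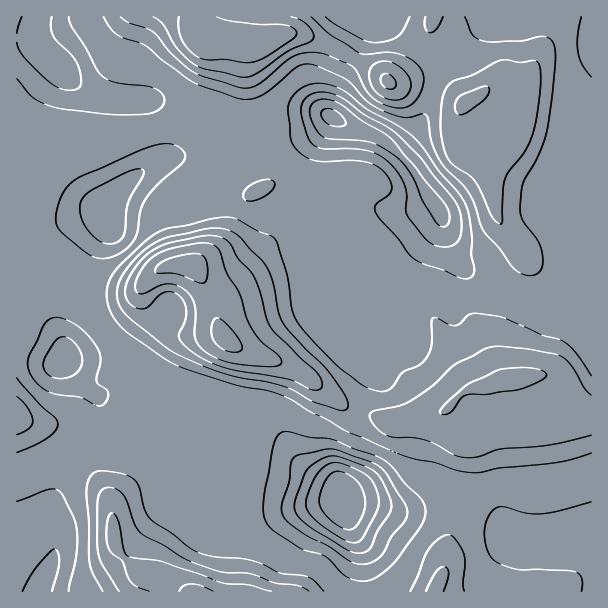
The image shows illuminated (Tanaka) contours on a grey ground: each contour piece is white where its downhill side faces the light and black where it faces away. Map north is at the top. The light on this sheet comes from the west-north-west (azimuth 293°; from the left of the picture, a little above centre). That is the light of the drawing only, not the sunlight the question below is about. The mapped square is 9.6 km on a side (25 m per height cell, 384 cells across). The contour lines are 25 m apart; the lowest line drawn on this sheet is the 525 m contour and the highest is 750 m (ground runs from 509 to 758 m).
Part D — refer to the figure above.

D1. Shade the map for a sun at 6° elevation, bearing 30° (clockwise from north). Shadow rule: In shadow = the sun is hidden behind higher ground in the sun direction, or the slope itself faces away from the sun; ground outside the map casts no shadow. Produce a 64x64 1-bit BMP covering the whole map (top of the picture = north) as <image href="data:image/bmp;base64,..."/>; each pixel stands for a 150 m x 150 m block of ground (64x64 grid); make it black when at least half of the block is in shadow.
<image width="64" height="64" href="data:image/bmp;base64,Qk0+AgAAAAAAAD4AAAAoAAAAQAAAAEAAAAABAAEAAAAAAAACAAATCwAAEwsAAAIAAAAAAAAA////AAAAAAAAAAAAAAAAAABAAAAAAAAAAEAAAAAAAAAAQAAAAAAAAAAAAAAAAAAAAAAAAAAAAAAAAAAAAAAAAAAAAAAAAAAAAAAAAA4AAAAAAAAAH+AAAAAAAAA/8AAAAAAAAH/gAAAAAAAAf+AAAAAAAAB/wIAAAAAAAH/BgAAAAAAAf8AAAAAAAAA9wAAAAAAAABiAAAAAAAAAMAAAAAAAAAfwAAAAAAAP/+AAAAAAAD//wAAAAAAAf/+AAAAAAAB//wAAAAAAAP/4AAAAAAAB/8AAAAAAAAP+AAAAAAACB9gAAAAAAAI/AAAAAAAAADwAAAAAAAAAPAAAAAAAAAAY4AAAAAAAABjwAAAAAAAAAPAAAAAAAAAA4AAAAAAAAAAAAAAAAAAAAAAAAAAAAAAAAAAAAAAAAAAAAAAABAAAAAAAAAAIAAAAAAAAAPAAAAAAAAAD8AAAAAAAAAfwAAAAAAAAB/AAAAAAAAAP4AAAAAAAAA/gAAAAAAAAD8AAAAAAAAAfgAAAAAAAAD8AAAAAAAAP/gAAAAAAAB/wAAAAAAAAP/AAAAAAAAB/4AAAAAAAAH/gAAAAAP+A/+AAAAAB/8B/wAAAAAH/wH8AAAAAAf+APAAAAAAB/gHwAAAAAAH4A+AAAAAAA/ADgAAAAAAD4AAAAAAAAA+AAAAAAAAADwAAAAAAAA=="/>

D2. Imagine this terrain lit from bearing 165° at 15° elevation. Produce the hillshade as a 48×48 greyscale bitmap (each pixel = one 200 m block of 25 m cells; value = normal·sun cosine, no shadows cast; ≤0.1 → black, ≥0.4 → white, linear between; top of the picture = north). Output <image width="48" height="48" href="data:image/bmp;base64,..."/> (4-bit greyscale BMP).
<image width="48" height="48" href="data:image/bmp;base64,Qk32BAAAAAAAAHYAAAAoAAAAMAAAADAAAAABAAQAAAAAAIAEAAATCwAAEwsAABAAAAAAAAAAAAAAABEREQAiIiIAMzMzAERERABVVVUAZmZmAHd3dwCIiIgAmZmZAKqqqgC7u7sAzMzMAN3d3QDu7u4A////AKqGaJqZmHUyIiIiEld2VWdlWKh3d3d3eaqGZ5qYh2QyIiMzM1d1RFZlV5mHdmZmeJqXZomXZVMiNERWZVZTI0VmVnmHZVZmZ4mYdniHVURFVmZndkMiI0VWVniHZmd3d4mZdmeHZVVnd3d3ZTESNEVVVniIiIiJiJmZh2aHZWd4iIiHVDM0Q0RVZniZqqqZmZmZh2Z3d3iIiIiIdmVmZEV3d3iaqqqqmamZh2VniIiIiIiZqpiIdmiZh3iZqZmZmpmZh1RXiIiIiIiau8uZmZqpmImZmZmZmZmZh1RGeIiIiIiZq93MzLqqmau7qqqpmamZh2VWeIiZmZiZm9///9uqq8zMu7u7qrqph3d3d4mZmZmZq9///ty7u7vMzMzMu8y6mHd3eImIiJmZq83u3MzLupmru7zMzLupmIeIiIiHd4iJqqvMuqqrqpiImZmqu5h3iIiIiId3d3iJmrzKmHZ4mZmIiHd3iGZWZ3eIh3d3iImau9y5dkRFZ4mZmYh3dlVVVoiIiHeJmrvN3duXZVVURXiZmaqZhmZURXiIiImrzv//7KhmZmZlRFZ4iJmZhnh1VXiIiavO///9uWVWd3ZmZEVWd3d3Zoqph3iImsze/typdkRnd3dndlRVVURFZ4q7qZiau7u7uph2VVZ4iHd3d2ZVRERFaImsupmbu5d4iHdmVWeIiHh3h3ZmZVZmeImrqYmruXVnd3d3ZniIiIiId3ZmZmd3iImZmIibyod3d3iIiIiIiIiHd3ZmZ3d4iJmZiId5zdyoh4iIiIiIiIiHd3Znd4iIiImZiHZFnf65h3eIiIiIiIiHd2Z3iZmYiIiIiHUhOMuph2Z3iIiIiIh3ZmZ4irqYiId4h2QQAVZnh2ZniIiIiIh2ZWeImqmIiId3dlQgAAATVmZniIiIiIh2VVaJqYiIiIiHdmVDIAAAE1ZniIiIiHd2ZVaKqGeIiIiId3ZmZTIAE1ZneIiIh3d2ZmaKl3eIiIiJiId2Z2ZURXiIiIiIiIiHeIiJmIiIiIiZqql1V3iHd4mpmIiIiZqXiamYmZiIiIiJq8yWRXeIh3eJmIiIiZmIm8qYmpmIiIiJq83JZWd4d3ZniIeIiHZpvMuZmqmIiIiImavMqGZ3d3dmd2VWVUV6u7uZq7qYiIiIiJmrupiIiIh3d1MiIjarqZmZmruYiIiIiIiJqqmIiIiIh2MhJHrKmHiJmauoiIiHd3d3iJiIiIiIiHVFet7Kd4iIiKqpiId3ZmZmZ3iIiJmYmYiKz//rh4mIiJqpiIdmVWZ3d3iJmaupm83d7//slniZiIqpiHdlVniZmYibvN3bvO/+zN3cllV4iImpiHZlZ5mqqprN7u7ty97sqYiJlkNGh4mph2Z3iJmZmqze7d3/3MzLhURXh2VEZmiZh2eJmYmZmrzdzLzv/9y5YxJXiHdURVaJh3eKqYmqqquqqZms/9qGUyNXmYd2VVV4mIiJmYmry6mId2ZWipdUVVVnmoh3ZmVomph4mImszKh2ZlUzRVREZmZnmph3dmZnmg=="/>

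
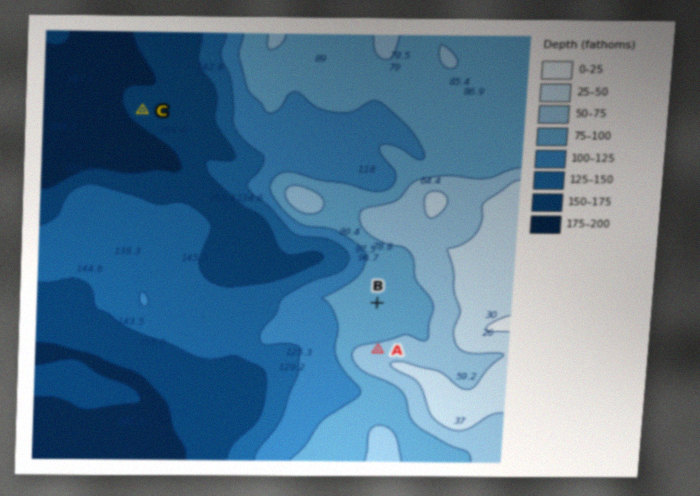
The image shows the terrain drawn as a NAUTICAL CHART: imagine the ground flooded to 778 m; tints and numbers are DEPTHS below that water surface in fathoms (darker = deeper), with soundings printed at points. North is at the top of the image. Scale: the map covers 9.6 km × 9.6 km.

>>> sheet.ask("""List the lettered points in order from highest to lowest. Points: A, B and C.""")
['A', 'B', 'C']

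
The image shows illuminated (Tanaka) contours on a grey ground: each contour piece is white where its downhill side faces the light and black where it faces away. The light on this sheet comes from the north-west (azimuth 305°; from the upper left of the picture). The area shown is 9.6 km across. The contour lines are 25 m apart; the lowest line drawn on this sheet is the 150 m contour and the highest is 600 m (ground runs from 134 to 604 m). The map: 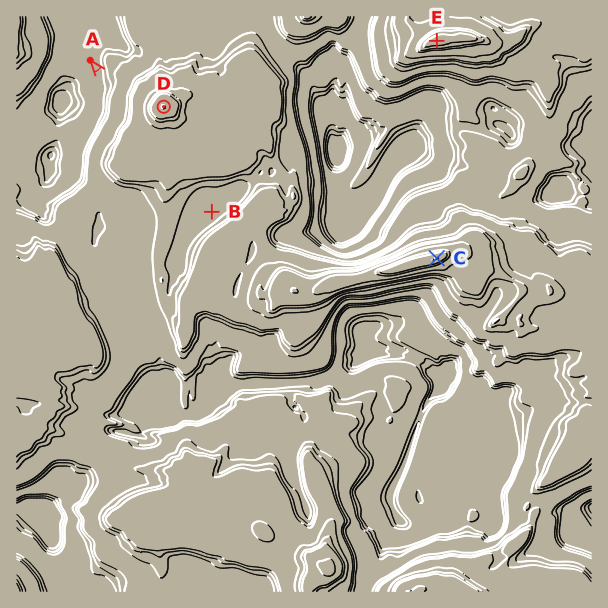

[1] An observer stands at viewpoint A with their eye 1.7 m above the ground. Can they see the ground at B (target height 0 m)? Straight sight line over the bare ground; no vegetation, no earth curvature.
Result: no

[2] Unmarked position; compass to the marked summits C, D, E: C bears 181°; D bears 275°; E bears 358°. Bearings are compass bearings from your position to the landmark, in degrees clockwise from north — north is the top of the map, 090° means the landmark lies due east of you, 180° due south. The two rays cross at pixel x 439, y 131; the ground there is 290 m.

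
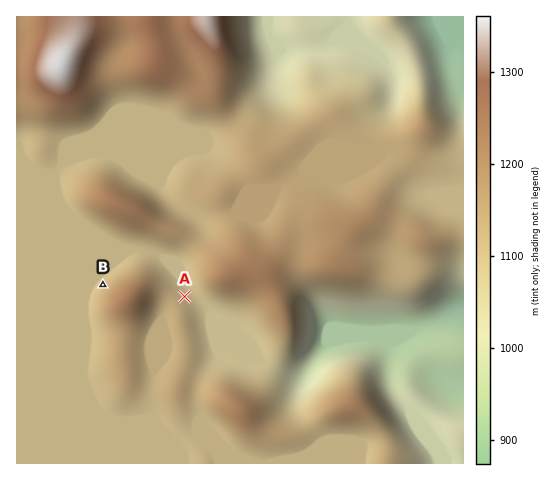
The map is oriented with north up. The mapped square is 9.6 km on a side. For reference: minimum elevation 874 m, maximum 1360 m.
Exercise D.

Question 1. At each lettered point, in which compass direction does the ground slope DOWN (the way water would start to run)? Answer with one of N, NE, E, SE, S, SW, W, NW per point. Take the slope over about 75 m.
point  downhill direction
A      NE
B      NW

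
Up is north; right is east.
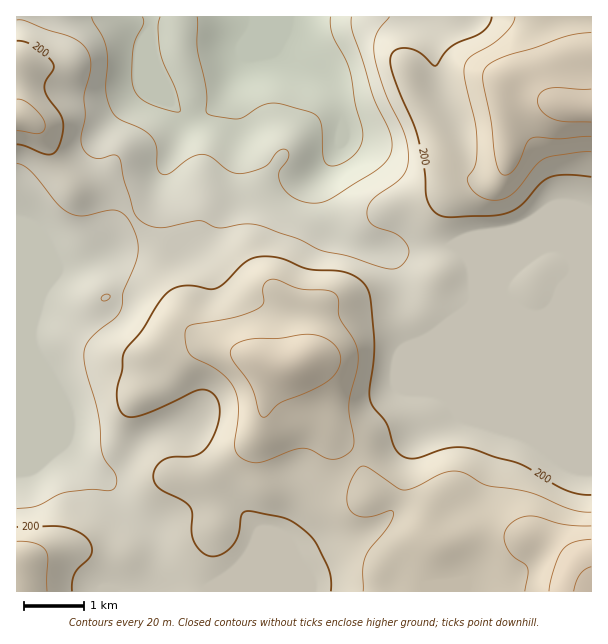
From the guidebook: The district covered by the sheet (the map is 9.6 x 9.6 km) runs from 125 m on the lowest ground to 285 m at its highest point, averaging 195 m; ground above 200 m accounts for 34.6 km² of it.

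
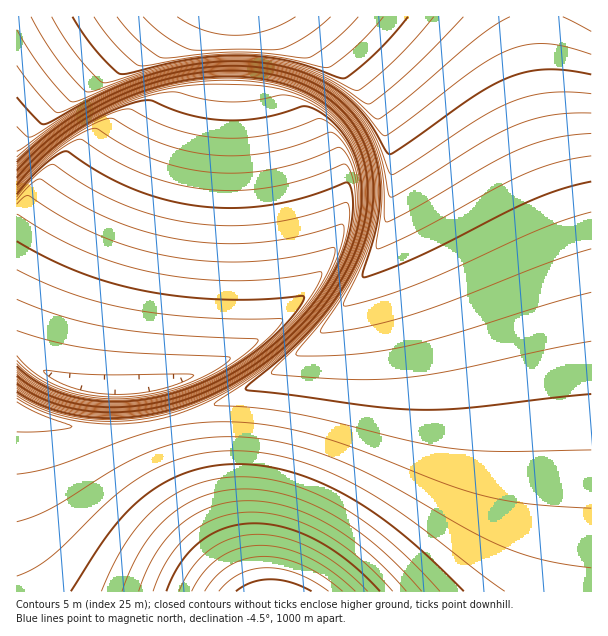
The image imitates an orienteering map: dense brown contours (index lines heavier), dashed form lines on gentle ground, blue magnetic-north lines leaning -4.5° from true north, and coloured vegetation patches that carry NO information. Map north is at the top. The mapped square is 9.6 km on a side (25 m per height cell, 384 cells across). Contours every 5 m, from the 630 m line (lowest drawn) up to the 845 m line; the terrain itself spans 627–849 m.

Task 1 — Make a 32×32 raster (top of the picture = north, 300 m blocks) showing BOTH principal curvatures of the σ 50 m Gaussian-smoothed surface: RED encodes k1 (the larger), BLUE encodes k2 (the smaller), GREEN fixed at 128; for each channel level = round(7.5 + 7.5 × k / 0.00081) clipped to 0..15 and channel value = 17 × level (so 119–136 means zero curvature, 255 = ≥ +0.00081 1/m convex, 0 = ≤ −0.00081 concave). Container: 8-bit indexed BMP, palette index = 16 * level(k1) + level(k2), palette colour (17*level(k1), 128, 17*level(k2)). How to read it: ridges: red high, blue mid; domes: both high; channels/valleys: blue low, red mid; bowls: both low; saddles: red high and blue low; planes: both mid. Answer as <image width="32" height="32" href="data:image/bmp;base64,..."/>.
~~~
<image width="32" height="32" href="data:image/bmp;base64,Qk02CAAAAAAAADYEAAAoAAAAIAAAACAAAAABAAgAAAAAAAAEAAATCwAAEwsAAAABAAAAAAAAAIAAABGAAAAigAAAM4AAAESAAABVgAAAZoAAAHeAAACIgAAAmYAAAKqAAAC7gAAAzIAAAN2AAADugAAA/4AAAACAEQARgBEAIoARADOAEQBEgBEAVYARAGaAEQB3gBEAiIARAJmAEQCqgBEAu4ARAMyAEQDdgBEA7oARAP+AEQAAgCIAEYAiACKAIgAzgCIARIAiAFWAIgBmgCIAd4AiAIiAIgCZgCIAqoAiALuAIgDMgCIA3YAiAO6AIgD/gCIAAIAzABGAMwAigDMAM4AzAESAMwBVgDMAZoAzAHeAMwCIgDMAmYAzAKqAMwC7gDMAzIAzAN2AMwDugDMA/4AzAACARAARgEQAIoBEADOARABEgEQAVYBEAGaARAB3gEQAiIBEAJmARACqgEQAu4BEAMyARADdgEQA7oBEAP+ARAAAgFUAEYBVACKAVQAzgFUARIBVAFWAVQBmgFUAd4BVAIiAVQCZgFUAqoBVALuAVQDMgFUA3YBVAO6AVQD/gFUAAIBmABGAZgAigGYAM4BmAESAZgBVgGYAZoBmAHeAZgCIgGYAmYBmAKqAZgC7gGYAzIBmAN2AZgDugGYA/4BmAACAdwARgHcAIoB3ADOAdwBEgHcAVYB3AGaAdwB3gHcAiIB3AJmAdwCqgHcAu4B3AMyAdwDdgHcA7oB3AP+AdwAAgIgAEYCIACKAiAAzgIgARICIAFWAiABmgIgAd4CIAIiAiACZgIgAqoCIALuAiADMgIgA3YCIAO6AiAD/gIgAAICZABGAmQAigJkAM4CZAESAmQBVgJkAZoCZAHeAmQCIgJkAmYCZAKqAmQC7gJkAzICZAN2AmQDugJkA/4CZAACAqgARgKoAIoCqADOAqgBEgKoAVYCqAGaAqgB3gKoAiICqAJmAqgCqgKoAu4CqAMyAqgDdgKoA7oCqAP+AqgAAgLsAEYC7ACKAuwAzgLsARIC7AFWAuwBmgLsAd4C7AIiAuwCZgLsAqoC7ALuAuwDMgLsA3YC7AO6AuwD/gLsAAIDMABGAzAAigMwAM4DMAESAzABVgMwAZoDMAHeAzACIgMwAmYDMAKqAzAC7gMwAzIDMAN2AzADugMwA/4DMAACA3QARgN0AIoDdADOA3QBEgN0AVYDdAGaA3QB3gN0AiIDdAJmA3QCqgN0Au4DdAMyA3QDdgN0A7oDdAP+A3QAAgO4AEYDuACKA7gAzgO4ARIDuAFWA7gBmgO4Ad4DuAIiA7gCZgO4AqoDuALuA7gDMgO4A3YDuAO6A7gD/gO4AAID/ABGA/wAigP8AM4D/AESA/wBVgP8AZoD/AHeA/wCIgP8AmYD/AKqA/wC7gP8AzID/AN2A/wDugP8A/4D/AIeHh4eHh4eHh4eHd3d3d3d3d4eHh4eHh4eHh4eHh4eHh4eHh4eHh4eHh4d3d3d3d3eHh4eHh4eHh4eHh4eHh4eHh4eHh4eHh4eHh4d3d3eHh4eHh4eHh4eHh4eHh4eHh4eHh4eHh4eHh4eHh4eHh4eHh4eHh4eHh4eHh4eHh4eHh4eHh4eHh4eHh4eHh4eHh4eHh4eHh4eHh4eHh4eHh4eHh4eHh4eHh4eHh4eHh4eHh4eHh4eHh4eHh4eHh4eHh4eHh4eHh4eHh4eHh4eHh4eHh4eHh4eHh4eHh4eHh4eHh4eHh4eHh4eHh4eHh4eHh4eHh4eHh4eHh4eHh4eHh4eHh4eHh4eHh4eHh4eHh4eHh4eHh4eHh4eHh4eHh4eHh4e35/f39/f356eHh4eHh4eHh4eHh4eHh4eHh4eHh4eH58eVhHJxgpO19/fXh4eHh4eHh4eHh4eHh4eHh4eHh4eFcnFzdHV0cnBwgdb3x4eHh4eHh4eHh4eHh4eHh4eHh3F1h4eHh4eHh3dzcIH395iHh4eHh4eHh4eHh4eHh4eHdoeHh4eHh4eHh4eHcnC195iHh4eHh4eHh4eHh4eHh4eHh4eHh4eHh4eHiIiHdXCk95eHh4eHh4eHh4eHh4eHh4eHh4eHh4eHh4eHh4eHhnCk94eHh4eHh4eHh4eHh4d3h4eHh4eHh4eHh4eHh4eHhnC294eHh4eHh4eHh4eHd3eHh4eHh4eHh4eHh4eHh4eHdHD3t4eHh4eHh4eHh3d3d4eHh4eHh4eHh4eHh4eHh4eHcZT3h4eHh4eHh4d3d3d3h4eHh4eHh4eHh4eHh4eHh4d1cOenh4eHh4eHd3d3d3eHh4eHh4eHh4eHh4eHh4eHh4dwtteHh4eHh3d3d3d3d3SHh4eHh4eHh4eHh4eHh4eHh3GV54eHh4eHd3d3d3d3cHaHh4eHh4eHh4eHh4eHh4eHcoTnh4eHh3d3d3d3d3ekcHeHh4eHh4eIiIiIiIeHh4dyheeHh4eHd3d3d3d3d/eTcHaHh4eIiIiIiIiIiIiHd3GW14eHh4d3d3d3d3d3p/ekcHSHiIiIiIiIiIiIiIdzc8e3h4eHh3d3d3d3d3eHl/fGcHCGh4iIiIiIiIiHdHKW54eHh4eHh4d3d4eHh4eHh+f3pHBwc4aHh4eHdXJyluenh4eHh4eHh4eHh4eHh4eHh6f397WCcHBwcHByhbbnp4iHh4eHh4eHh4eHh4eHh4eIiIiY5/f359fH1+f3x5iIiIeHh4eHh4eHh4eHh4eHh4iIiIiIiJiouLe4mIiIiIiIh4eHh4eHh4eHh4eHh4eIiIiIiIiIiIiIiIiIiIiIiIiIh4eHh4eHh4eHh4c="/>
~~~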